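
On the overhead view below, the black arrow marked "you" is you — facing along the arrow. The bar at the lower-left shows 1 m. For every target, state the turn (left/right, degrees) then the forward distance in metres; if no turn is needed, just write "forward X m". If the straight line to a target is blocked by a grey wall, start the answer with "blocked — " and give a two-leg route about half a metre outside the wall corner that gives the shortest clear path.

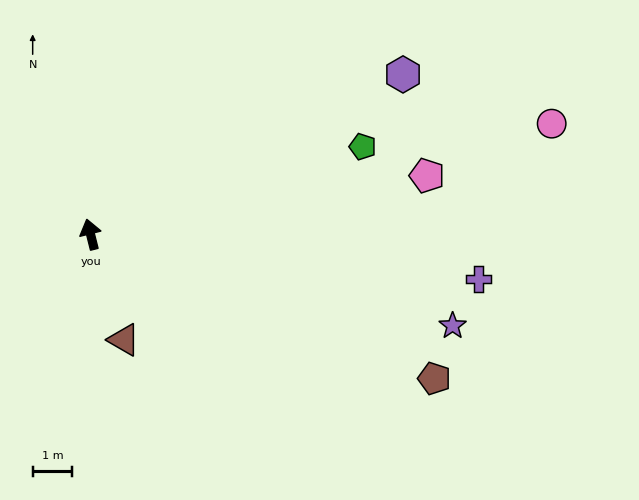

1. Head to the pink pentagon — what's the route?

turn right 94°, forward 8.6 m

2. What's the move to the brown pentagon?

turn right 127°, forward 9.4 m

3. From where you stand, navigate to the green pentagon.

turn right 86°, forward 7.2 m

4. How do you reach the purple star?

turn right 118°, forward 9.5 m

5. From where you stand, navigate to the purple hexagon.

turn right 77°, forward 8.9 m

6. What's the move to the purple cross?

turn right 111°, forward 9.9 m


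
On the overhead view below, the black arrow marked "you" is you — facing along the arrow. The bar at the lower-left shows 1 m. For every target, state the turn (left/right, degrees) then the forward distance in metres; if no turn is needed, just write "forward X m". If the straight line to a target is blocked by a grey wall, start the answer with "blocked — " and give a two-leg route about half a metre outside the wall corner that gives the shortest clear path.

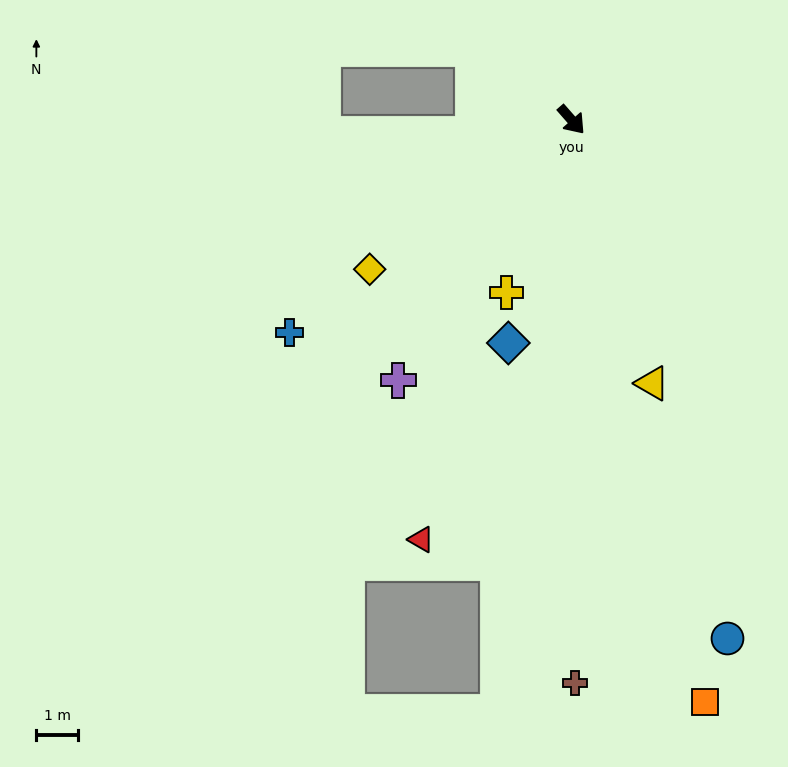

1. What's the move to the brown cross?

turn right 41°, forward 13.4 m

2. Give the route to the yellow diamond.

turn right 95°, forward 6.0 m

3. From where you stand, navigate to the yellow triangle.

turn right 24°, forward 6.6 m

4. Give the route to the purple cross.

turn right 75°, forward 7.5 m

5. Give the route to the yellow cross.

turn right 62°, forward 4.4 m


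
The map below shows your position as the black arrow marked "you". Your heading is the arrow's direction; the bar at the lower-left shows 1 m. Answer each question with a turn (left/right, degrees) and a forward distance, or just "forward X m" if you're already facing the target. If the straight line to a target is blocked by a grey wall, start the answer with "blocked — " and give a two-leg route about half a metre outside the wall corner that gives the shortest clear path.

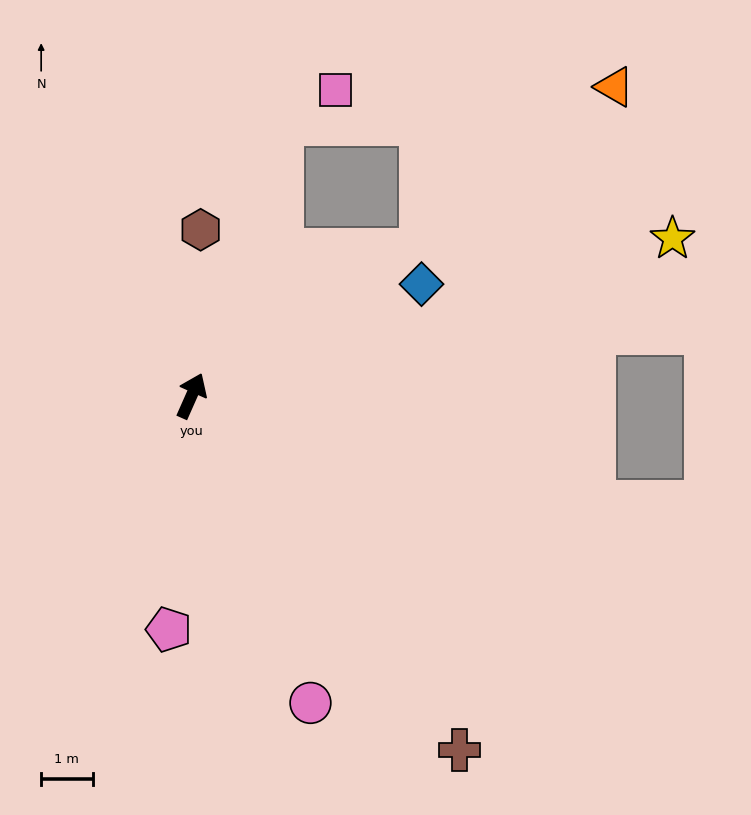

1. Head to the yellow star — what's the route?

turn right 48°, forward 9.8 m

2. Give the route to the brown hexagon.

turn left 21°, forward 3.2 m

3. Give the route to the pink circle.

turn right 135°, forward 6.4 m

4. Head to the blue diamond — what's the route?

turn right 40°, forward 5.0 m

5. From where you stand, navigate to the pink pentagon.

turn right 162°, forward 4.6 m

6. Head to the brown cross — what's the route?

turn right 119°, forward 8.6 m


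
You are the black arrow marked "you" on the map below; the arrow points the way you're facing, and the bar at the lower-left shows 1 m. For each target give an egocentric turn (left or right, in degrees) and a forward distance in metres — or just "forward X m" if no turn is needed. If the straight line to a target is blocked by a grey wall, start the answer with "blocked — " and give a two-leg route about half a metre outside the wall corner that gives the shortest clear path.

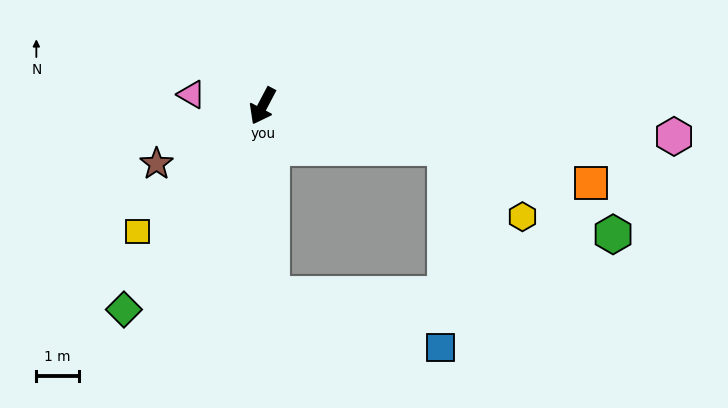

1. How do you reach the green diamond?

turn right 6°, forward 5.8 m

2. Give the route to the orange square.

turn left 105°, forward 8.0 m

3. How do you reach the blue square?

blocked — turn left 31°, forward 4.5 m, then turn left 69°, forward 4.2 m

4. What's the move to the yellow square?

turn right 17°, forward 4.2 m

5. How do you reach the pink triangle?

turn right 71°, forward 1.7 m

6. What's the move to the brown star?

turn right 34°, forward 2.9 m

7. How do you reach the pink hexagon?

turn left 114°, forward 9.8 m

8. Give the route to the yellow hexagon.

blocked — turn left 105°, forward 4.4 m, then turn right 29°, forward 2.4 m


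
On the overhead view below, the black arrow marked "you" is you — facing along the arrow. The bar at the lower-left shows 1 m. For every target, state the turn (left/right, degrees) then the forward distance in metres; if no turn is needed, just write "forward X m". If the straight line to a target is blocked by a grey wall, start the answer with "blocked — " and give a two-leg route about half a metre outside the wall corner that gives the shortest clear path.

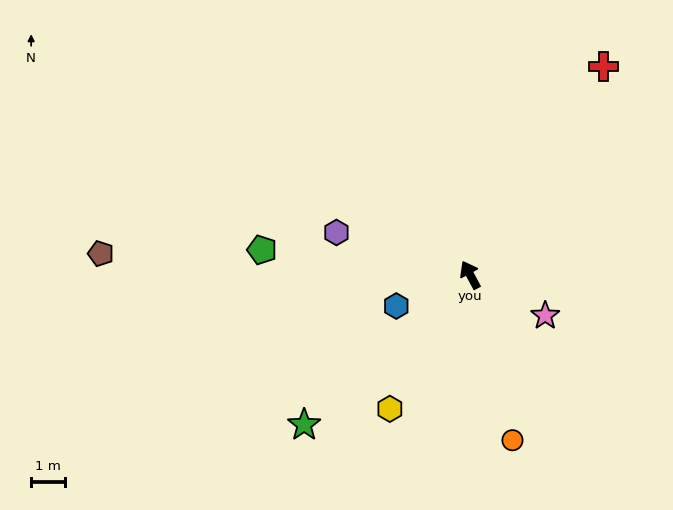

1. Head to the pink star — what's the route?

turn right 147°, forward 2.5 m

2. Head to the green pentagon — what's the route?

turn left 55°, forward 6.2 m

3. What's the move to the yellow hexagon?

turn left 121°, forward 4.6 m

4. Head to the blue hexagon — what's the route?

turn left 85°, forward 2.4 m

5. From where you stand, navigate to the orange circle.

turn left 166°, forward 5.0 m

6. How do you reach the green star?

turn left 104°, forward 6.6 m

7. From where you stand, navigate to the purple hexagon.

turn left 44°, forward 4.1 m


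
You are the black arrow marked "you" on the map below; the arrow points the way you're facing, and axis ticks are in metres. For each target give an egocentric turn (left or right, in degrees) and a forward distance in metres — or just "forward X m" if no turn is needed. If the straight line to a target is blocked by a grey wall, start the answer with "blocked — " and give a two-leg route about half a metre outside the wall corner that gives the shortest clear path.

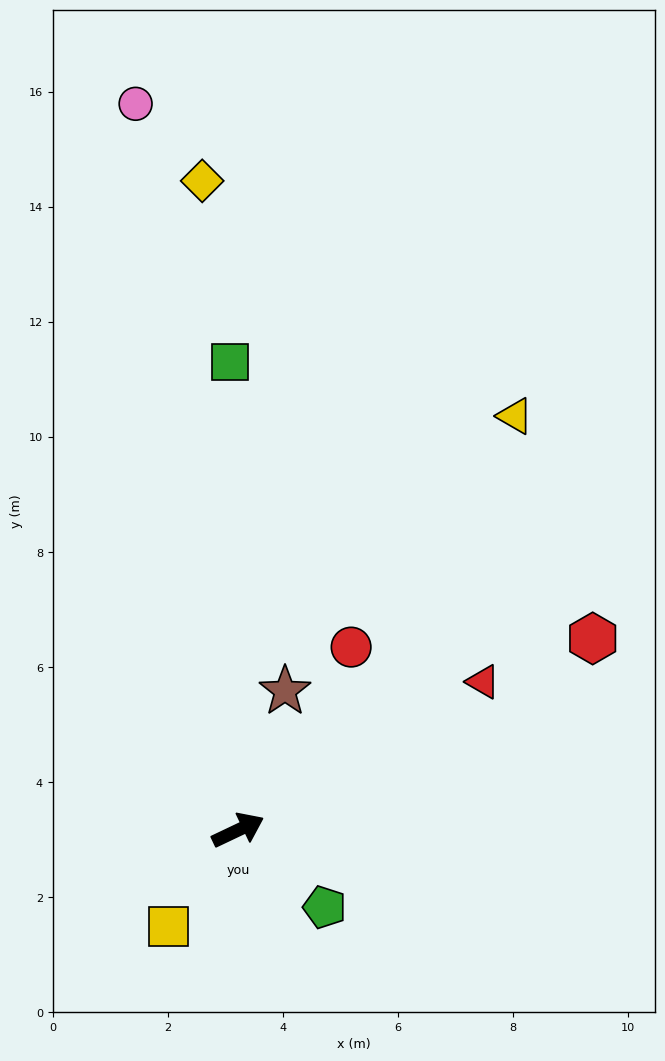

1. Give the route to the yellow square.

turn right 151°, forward 2.1 m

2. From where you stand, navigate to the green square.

turn left 66°, forward 8.1 m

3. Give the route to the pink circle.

turn left 73°, forward 12.7 m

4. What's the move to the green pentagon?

turn right 67°, forward 2.0 m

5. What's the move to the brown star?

turn left 46°, forward 2.6 m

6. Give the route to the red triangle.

turn left 6°, forward 5.0 m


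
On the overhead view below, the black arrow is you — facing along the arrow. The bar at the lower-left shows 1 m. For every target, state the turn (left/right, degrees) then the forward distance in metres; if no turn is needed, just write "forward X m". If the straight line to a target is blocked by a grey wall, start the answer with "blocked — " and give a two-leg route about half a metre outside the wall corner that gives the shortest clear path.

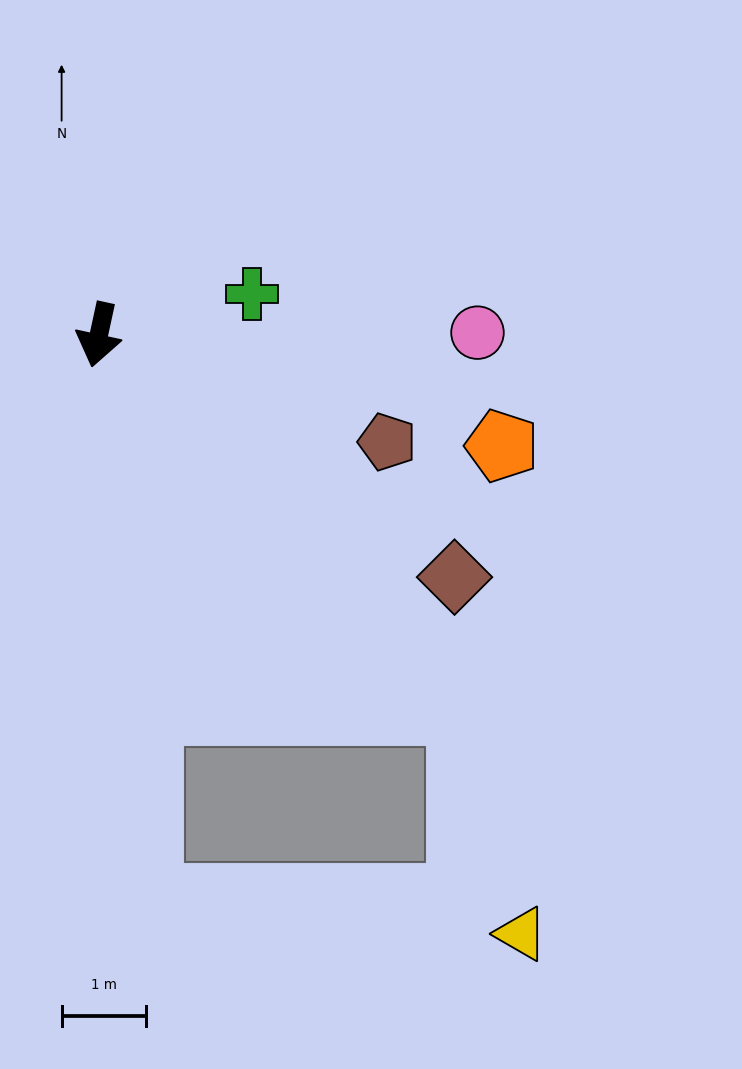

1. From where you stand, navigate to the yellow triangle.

blocked — turn left 56°, forward 6.2 m, then turn right 29°, forward 2.7 m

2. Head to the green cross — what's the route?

turn left 117°, forward 1.9 m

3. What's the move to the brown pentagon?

turn left 82°, forward 3.6 m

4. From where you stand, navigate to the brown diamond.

turn left 68°, forward 5.1 m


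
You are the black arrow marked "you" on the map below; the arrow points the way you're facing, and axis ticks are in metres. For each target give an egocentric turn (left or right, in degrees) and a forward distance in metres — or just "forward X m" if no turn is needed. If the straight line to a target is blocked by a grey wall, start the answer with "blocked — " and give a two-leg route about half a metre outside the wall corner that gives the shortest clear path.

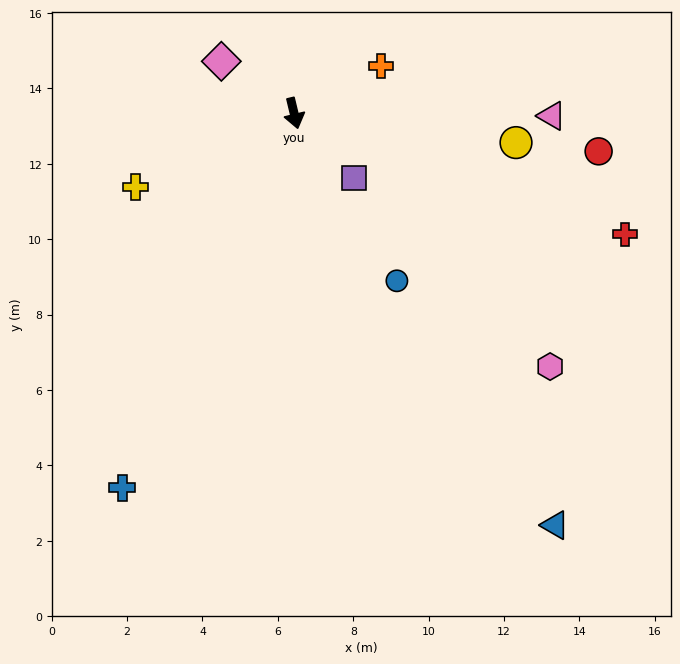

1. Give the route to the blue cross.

turn right 38°, forward 10.9 m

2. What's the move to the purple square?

turn left 29°, forward 2.3 m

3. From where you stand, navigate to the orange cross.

turn left 105°, forward 2.6 m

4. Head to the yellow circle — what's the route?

turn left 69°, forward 5.9 m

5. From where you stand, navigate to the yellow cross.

turn right 78°, forward 4.6 m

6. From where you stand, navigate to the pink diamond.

turn right 139°, forward 2.4 m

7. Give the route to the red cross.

turn left 56°, forward 9.3 m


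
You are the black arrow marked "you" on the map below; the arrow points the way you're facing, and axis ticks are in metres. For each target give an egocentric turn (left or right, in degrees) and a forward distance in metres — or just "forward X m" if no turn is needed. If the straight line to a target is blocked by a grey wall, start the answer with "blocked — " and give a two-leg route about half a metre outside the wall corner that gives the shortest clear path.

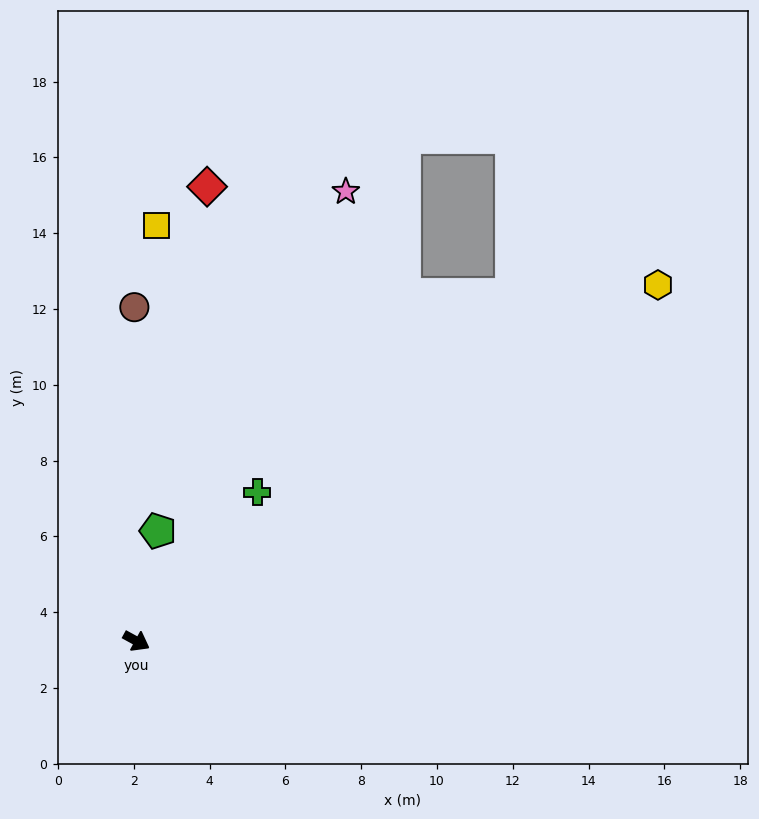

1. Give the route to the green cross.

turn left 80°, forward 5.1 m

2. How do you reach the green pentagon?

turn left 108°, forward 3.0 m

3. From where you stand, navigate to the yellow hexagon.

turn left 63°, forward 16.7 m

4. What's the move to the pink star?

turn left 94°, forward 13.1 m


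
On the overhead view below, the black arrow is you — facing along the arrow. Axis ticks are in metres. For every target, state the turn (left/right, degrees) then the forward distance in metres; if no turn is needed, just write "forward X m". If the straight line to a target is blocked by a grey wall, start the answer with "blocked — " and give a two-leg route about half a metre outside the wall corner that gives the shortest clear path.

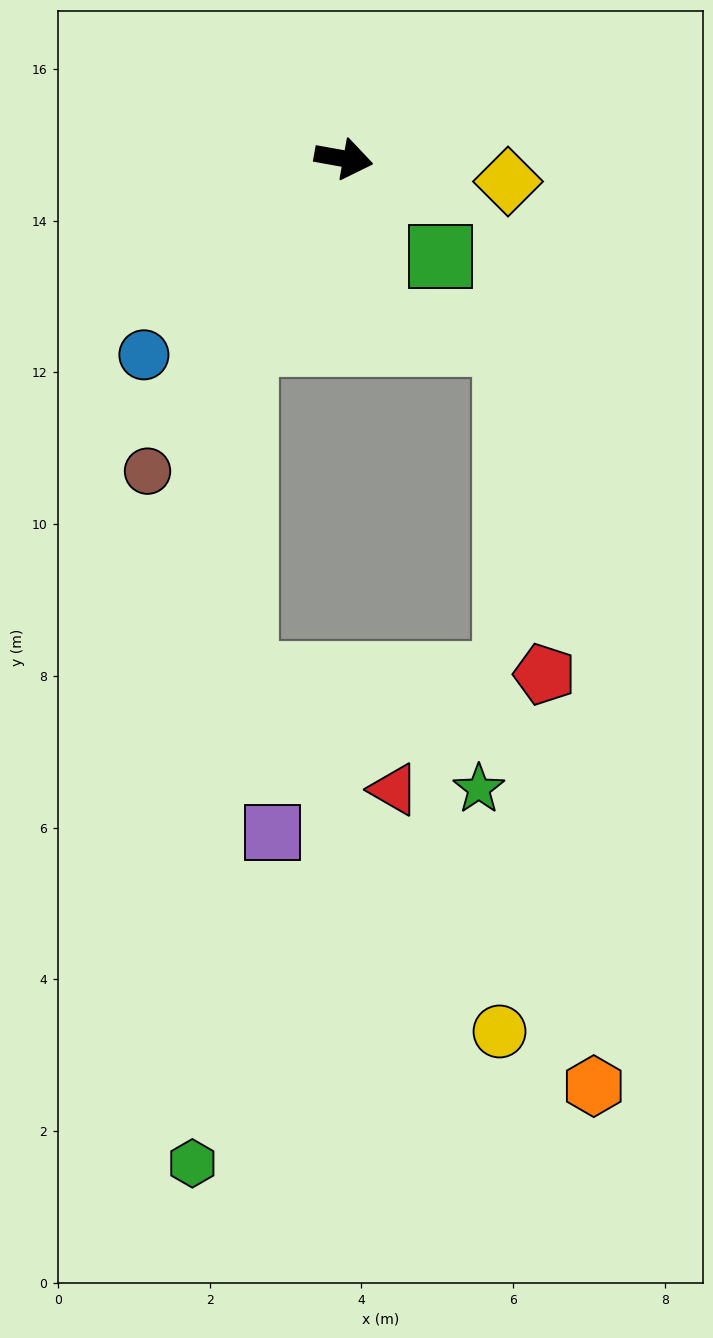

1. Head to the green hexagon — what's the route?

blocked — turn right 108°, forward 2.8 m, then turn left 24°, forward 10.8 m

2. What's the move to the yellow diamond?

turn left 2°, forward 2.2 m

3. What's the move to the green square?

turn right 35°, forward 1.8 m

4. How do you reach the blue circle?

turn right 125°, forward 3.7 m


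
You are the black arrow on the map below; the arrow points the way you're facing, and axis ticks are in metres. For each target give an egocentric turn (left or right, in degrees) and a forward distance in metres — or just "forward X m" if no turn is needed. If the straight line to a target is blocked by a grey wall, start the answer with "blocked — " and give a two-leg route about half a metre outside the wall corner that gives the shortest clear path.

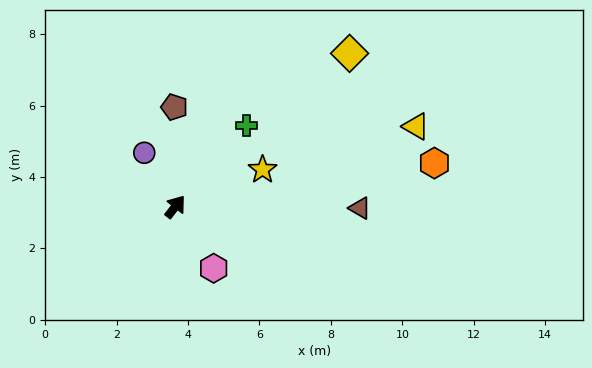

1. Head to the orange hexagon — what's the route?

turn right 43°, forward 7.4 m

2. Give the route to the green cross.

turn right 4°, forward 3.0 m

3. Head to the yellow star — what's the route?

turn right 29°, forward 2.7 m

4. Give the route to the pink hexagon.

turn right 110°, forward 2.0 m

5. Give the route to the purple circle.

turn left 68°, forward 1.7 m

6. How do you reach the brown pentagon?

turn left 38°, forward 2.8 m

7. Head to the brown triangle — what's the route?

turn right 53°, forward 5.2 m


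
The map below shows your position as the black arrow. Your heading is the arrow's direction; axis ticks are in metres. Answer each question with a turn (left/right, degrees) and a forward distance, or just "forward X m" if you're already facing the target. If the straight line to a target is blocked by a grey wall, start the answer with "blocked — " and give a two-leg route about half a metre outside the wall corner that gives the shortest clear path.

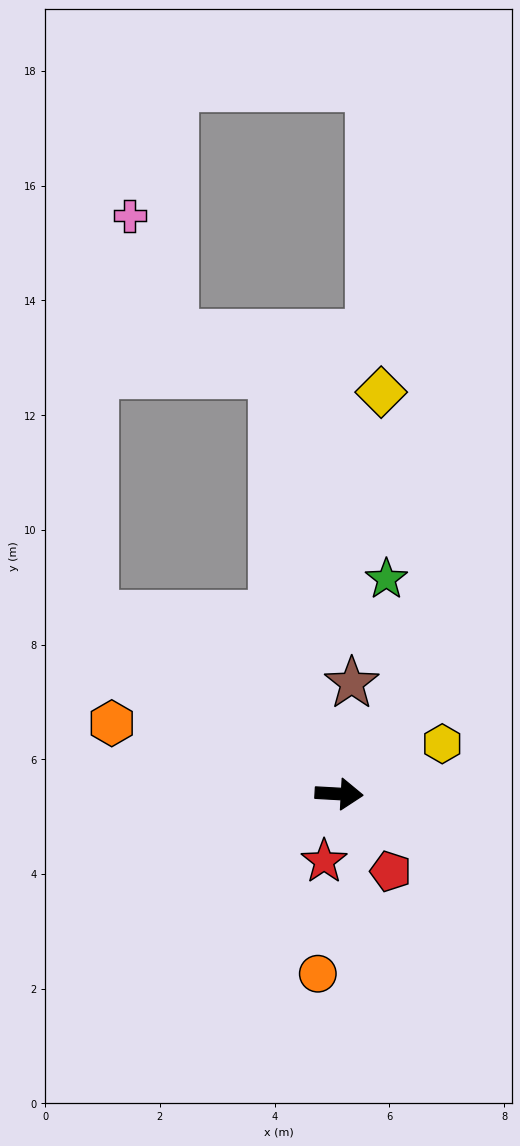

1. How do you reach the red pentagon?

turn right 53°, forward 1.6 m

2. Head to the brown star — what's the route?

turn left 87°, forward 1.9 m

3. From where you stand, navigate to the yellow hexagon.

turn left 29°, forward 2.0 m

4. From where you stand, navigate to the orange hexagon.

turn left 166°, forward 4.2 m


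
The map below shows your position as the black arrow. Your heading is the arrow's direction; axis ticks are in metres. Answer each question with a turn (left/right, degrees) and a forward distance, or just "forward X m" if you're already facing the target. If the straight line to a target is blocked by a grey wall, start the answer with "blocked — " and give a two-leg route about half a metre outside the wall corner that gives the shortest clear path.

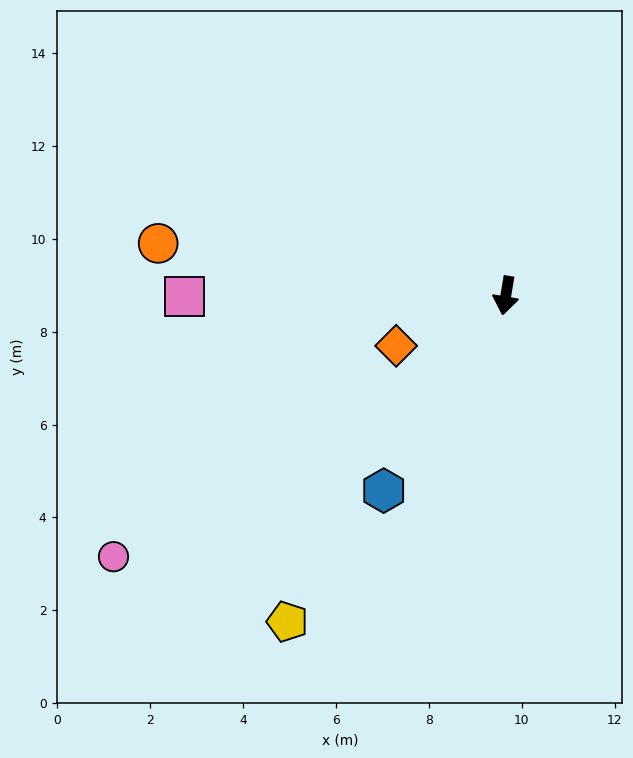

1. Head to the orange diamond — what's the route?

turn right 56°, forward 2.6 m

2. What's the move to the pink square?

turn right 80°, forward 6.9 m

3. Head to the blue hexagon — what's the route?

turn right 23°, forward 5.0 m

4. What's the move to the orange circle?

turn right 89°, forward 7.6 m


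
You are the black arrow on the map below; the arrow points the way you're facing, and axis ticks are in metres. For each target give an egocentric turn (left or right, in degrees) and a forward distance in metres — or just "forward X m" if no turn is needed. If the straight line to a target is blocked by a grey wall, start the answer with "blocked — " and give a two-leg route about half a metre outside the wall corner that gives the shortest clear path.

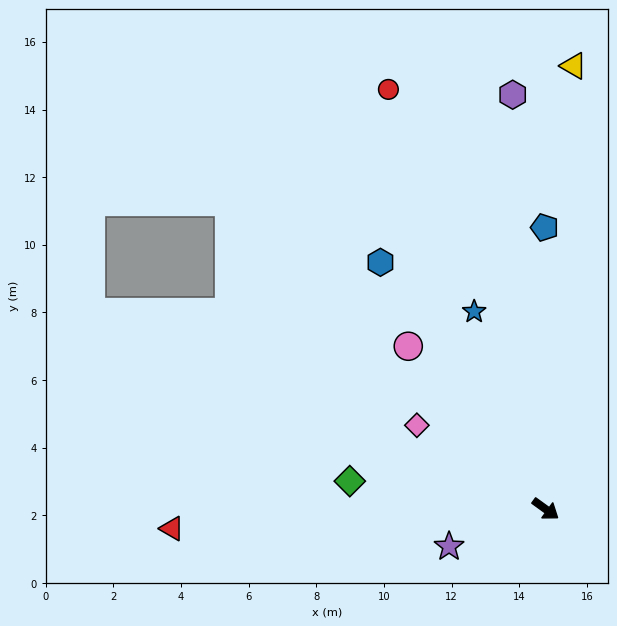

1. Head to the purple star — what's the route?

turn right 123°, forward 3.1 m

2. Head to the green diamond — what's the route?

turn right 152°, forward 5.8 m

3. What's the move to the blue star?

turn left 146°, forward 6.2 m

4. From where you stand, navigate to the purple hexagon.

turn left 130°, forward 12.3 m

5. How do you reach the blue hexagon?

turn left 160°, forward 8.8 m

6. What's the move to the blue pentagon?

turn left 126°, forward 8.3 m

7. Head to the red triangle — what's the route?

turn right 141°, forward 11.1 m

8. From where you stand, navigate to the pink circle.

turn left 166°, forward 6.3 m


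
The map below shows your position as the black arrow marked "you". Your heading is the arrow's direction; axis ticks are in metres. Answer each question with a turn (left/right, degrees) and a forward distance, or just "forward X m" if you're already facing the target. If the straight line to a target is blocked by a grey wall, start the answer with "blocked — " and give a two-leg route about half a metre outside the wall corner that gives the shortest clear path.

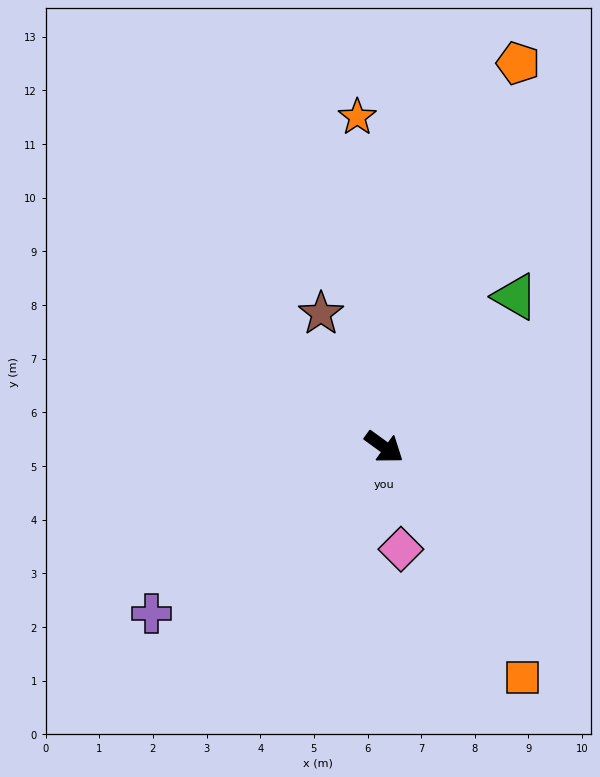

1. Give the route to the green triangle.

turn left 85°, forward 3.7 m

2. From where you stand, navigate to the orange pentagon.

turn left 107°, forward 7.6 m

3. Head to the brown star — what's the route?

turn left 151°, forward 2.8 m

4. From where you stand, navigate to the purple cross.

turn right 108°, forward 5.3 m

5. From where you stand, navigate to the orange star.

turn left 131°, forward 6.2 m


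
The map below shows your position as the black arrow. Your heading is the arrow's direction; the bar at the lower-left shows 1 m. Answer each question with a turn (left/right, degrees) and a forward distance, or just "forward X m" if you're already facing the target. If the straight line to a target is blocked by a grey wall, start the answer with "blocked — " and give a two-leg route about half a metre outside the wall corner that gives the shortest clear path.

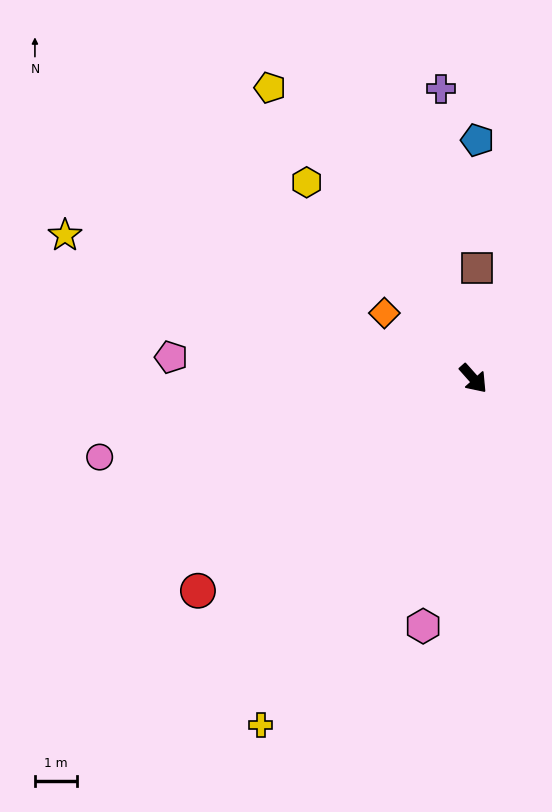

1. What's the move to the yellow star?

turn right 151°, forward 10.4 m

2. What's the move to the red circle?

turn right 94°, forward 8.3 m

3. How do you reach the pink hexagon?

turn right 53°, forward 6.0 m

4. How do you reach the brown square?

turn left 137°, forward 2.7 m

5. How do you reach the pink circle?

turn right 120°, forward 9.1 m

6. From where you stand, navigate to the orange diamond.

turn right 168°, forward 2.6 m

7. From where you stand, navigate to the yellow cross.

turn right 73°, forward 9.7 m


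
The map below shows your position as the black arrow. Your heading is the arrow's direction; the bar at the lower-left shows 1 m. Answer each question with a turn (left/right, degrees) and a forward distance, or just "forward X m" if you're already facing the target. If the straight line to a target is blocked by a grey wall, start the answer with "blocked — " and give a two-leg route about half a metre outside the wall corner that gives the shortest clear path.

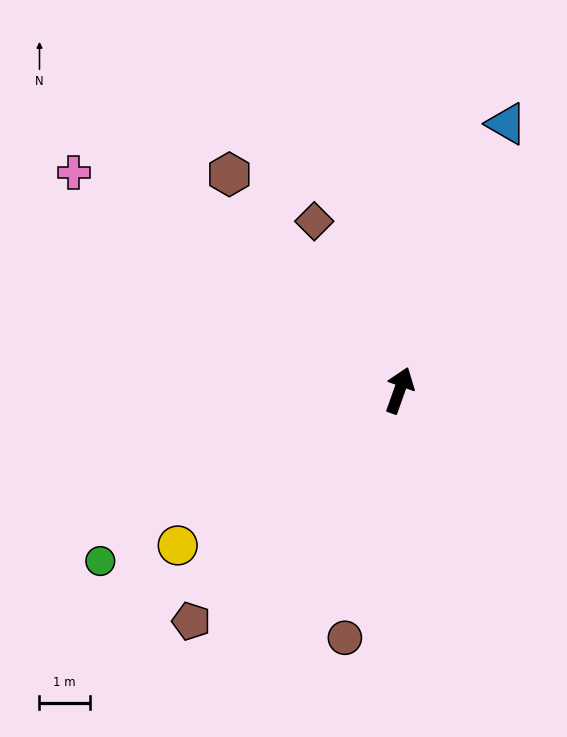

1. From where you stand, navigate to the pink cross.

turn left 76°, forward 7.8 m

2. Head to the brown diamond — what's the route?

turn left 46°, forward 3.8 m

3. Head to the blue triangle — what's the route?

turn right 2°, forward 5.7 m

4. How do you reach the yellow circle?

turn left 145°, forward 5.4 m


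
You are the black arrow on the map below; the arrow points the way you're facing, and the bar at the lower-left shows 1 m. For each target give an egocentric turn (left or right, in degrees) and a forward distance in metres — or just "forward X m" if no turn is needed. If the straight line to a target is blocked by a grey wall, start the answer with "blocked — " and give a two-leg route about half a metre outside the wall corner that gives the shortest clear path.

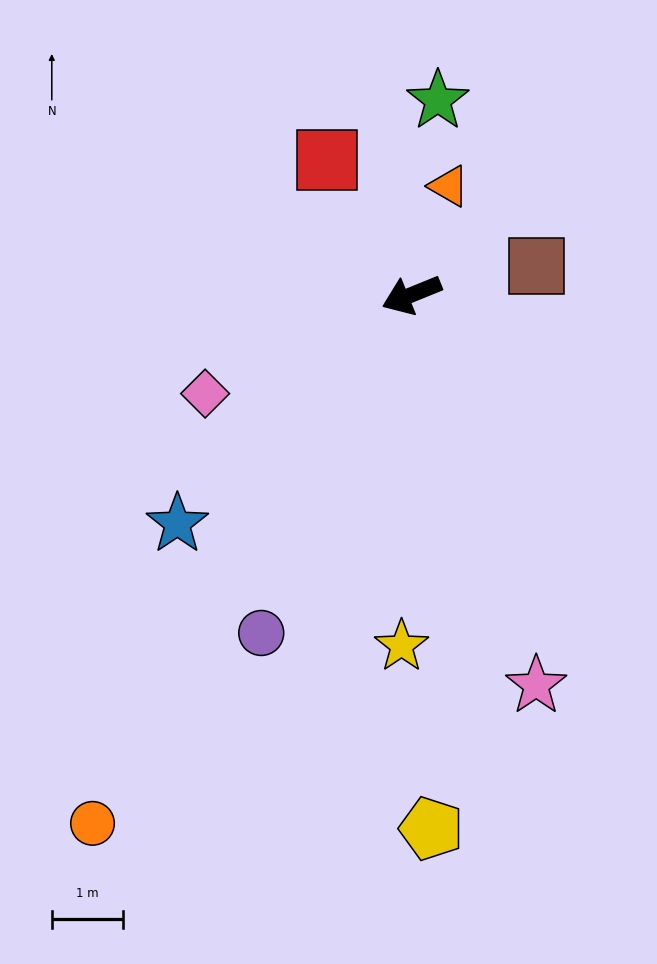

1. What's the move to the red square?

turn right 80°, forward 2.2 m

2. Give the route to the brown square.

turn left 171°, forward 1.8 m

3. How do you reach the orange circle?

turn left 37°, forward 8.7 m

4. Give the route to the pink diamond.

turn left 3°, forward 3.2 m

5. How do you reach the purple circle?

turn left 44°, forward 5.2 m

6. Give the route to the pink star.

turn left 86°, forward 5.8 m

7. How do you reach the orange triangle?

turn right 131°, forward 1.6 m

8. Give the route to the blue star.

turn left 22°, forward 4.6 m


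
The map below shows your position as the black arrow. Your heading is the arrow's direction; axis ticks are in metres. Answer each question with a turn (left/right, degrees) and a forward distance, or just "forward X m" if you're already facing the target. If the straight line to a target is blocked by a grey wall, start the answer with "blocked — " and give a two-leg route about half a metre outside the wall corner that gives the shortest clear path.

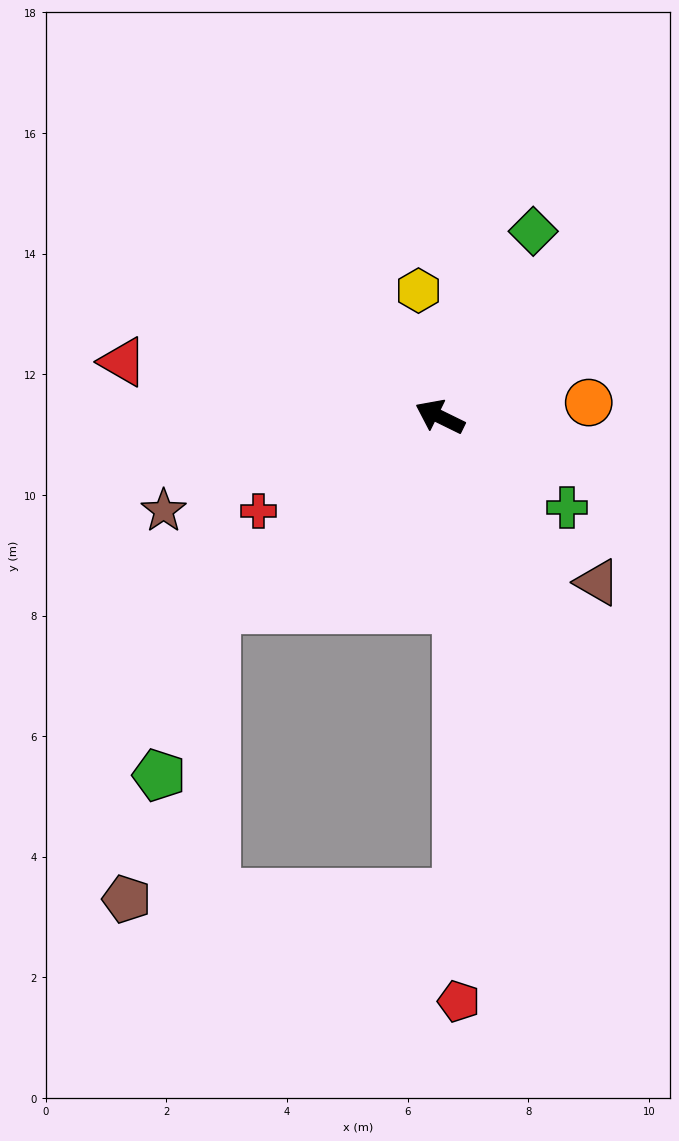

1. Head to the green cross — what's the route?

turn left 171°, forward 2.6 m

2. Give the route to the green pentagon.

blocked — turn left 66°, forward 4.9 m, then turn left 32°, forward 2.9 m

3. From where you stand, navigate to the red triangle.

turn left 16°, forward 5.3 m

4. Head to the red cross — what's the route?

turn left 54°, forward 3.4 m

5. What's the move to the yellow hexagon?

turn right 54°, forward 2.1 m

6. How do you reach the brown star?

turn left 45°, forward 4.8 m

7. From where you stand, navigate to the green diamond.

turn right 91°, forward 3.4 m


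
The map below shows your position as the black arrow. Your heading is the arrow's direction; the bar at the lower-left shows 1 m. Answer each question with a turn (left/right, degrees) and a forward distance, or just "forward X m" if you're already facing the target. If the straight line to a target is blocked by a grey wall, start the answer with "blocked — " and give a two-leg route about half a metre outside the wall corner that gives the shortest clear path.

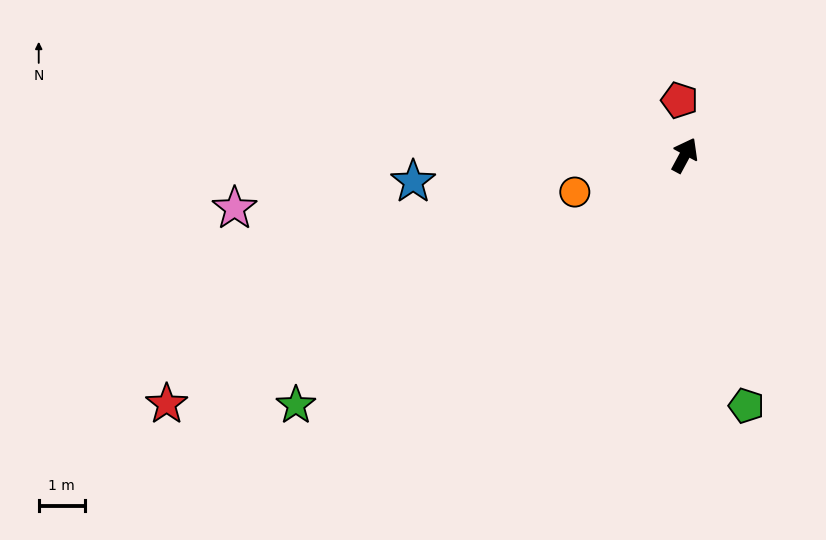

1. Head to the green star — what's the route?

turn left 151°, forward 10.0 m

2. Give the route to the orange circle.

turn left 137°, forward 2.5 m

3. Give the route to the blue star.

turn left 124°, forward 5.9 m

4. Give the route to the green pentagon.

turn right 138°, forward 5.6 m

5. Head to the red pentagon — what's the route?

turn left 34°, forward 1.2 m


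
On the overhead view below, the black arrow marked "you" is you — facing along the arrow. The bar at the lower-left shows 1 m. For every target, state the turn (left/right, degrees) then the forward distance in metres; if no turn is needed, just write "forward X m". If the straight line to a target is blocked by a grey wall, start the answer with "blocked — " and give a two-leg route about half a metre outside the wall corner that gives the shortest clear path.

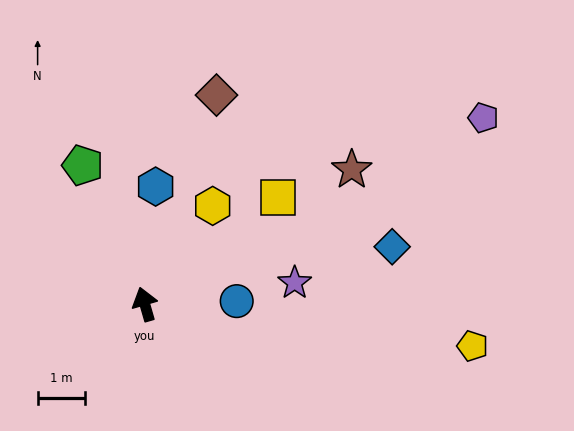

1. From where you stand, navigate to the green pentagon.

turn left 8°, forward 3.2 m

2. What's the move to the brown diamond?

turn right 35°, forward 4.7 m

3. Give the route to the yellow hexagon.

turn right 51°, forward 2.5 m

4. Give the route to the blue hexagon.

turn right 21°, forward 2.5 m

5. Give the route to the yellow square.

turn right 67°, forward 3.6 m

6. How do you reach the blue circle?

turn right 104°, forward 1.9 m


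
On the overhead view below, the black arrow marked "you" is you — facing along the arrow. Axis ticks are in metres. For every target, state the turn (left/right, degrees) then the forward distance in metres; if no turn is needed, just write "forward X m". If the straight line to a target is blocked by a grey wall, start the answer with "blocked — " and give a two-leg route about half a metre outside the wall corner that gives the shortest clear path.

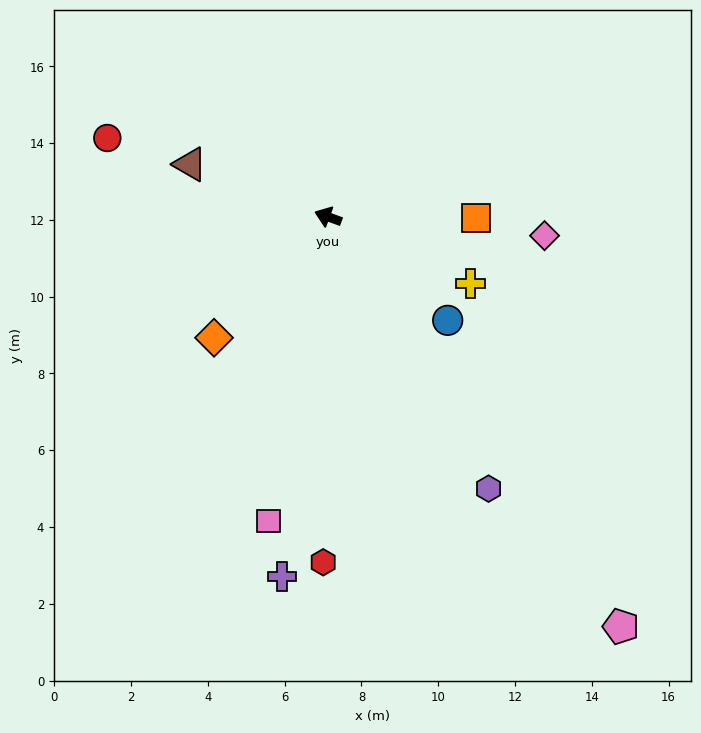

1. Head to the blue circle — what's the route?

turn left 159°, forward 4.1 m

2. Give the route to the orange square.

turn right 160°, forward 3.8 m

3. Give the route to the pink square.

turn left 99°, forward 8.1 m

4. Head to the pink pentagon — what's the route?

turn left 146°, forward 13.1 m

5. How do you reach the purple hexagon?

turn left 141°, forward 8.2 m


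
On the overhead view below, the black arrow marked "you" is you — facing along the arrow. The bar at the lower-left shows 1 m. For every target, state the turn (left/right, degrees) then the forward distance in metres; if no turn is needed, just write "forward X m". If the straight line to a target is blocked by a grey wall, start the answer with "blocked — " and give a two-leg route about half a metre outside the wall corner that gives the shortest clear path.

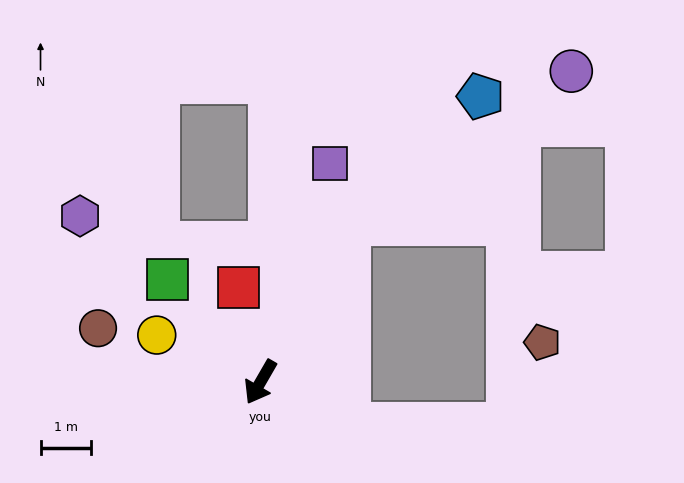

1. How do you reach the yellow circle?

turn right 84°, forward 2.2 m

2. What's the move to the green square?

turn right 108°, forward 2.7 m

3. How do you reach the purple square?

turn right 168°, forward 4.5 m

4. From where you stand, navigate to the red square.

turn right 137°, forward 1.9 m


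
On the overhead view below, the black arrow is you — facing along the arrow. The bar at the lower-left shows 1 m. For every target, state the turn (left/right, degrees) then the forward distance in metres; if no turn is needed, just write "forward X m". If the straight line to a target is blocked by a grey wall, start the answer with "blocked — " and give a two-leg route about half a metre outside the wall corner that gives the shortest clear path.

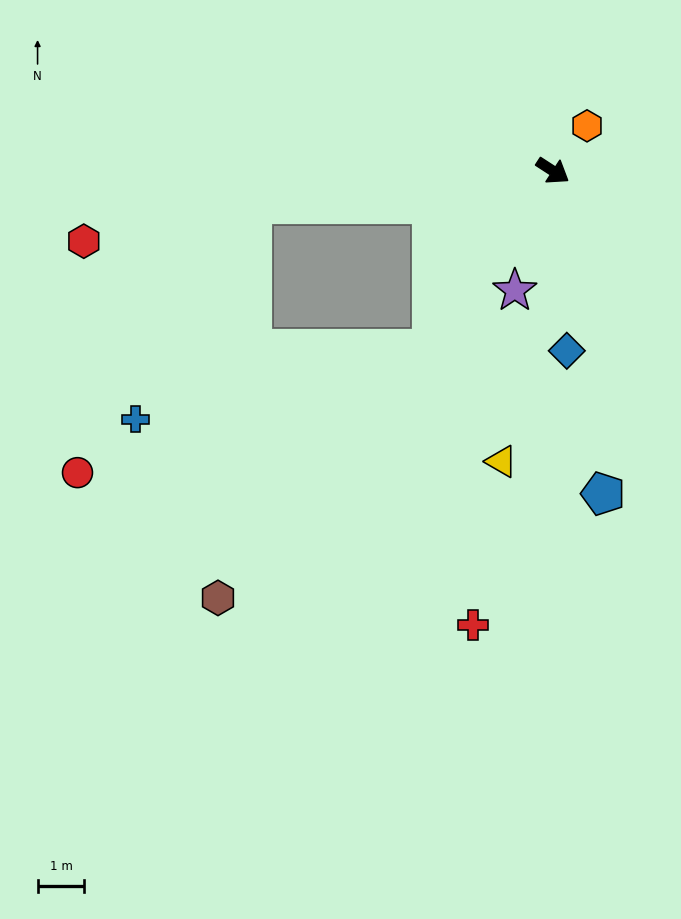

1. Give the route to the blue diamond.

turn right 53°, forward 3.9 m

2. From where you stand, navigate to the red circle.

blocked — turn right 91°, forward 4.6 m, then turn right 37°, forward 8.0 m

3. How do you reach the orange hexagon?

turn left 86°, forward 1.2 m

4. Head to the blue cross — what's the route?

blocked — turn right 91°, forward 4.6 m, then turn right 43°, forward 6.5 m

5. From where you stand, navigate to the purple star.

turn right 75°, forward 2.7 m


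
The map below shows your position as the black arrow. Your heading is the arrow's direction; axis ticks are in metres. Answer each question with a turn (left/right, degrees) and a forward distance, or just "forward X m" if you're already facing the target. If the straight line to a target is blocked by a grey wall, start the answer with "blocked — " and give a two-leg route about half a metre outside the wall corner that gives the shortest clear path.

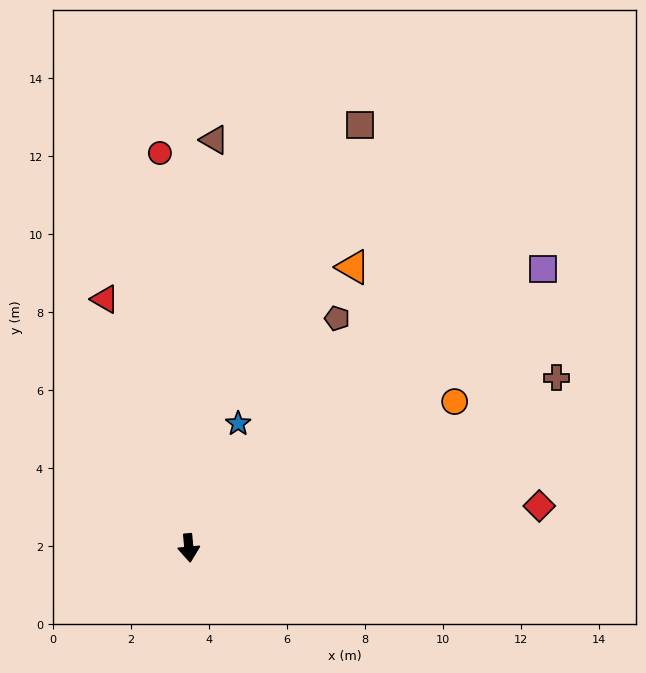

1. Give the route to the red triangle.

turn right 167°, forward 6.7 m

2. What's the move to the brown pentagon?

turn left 142°, forward 7.0 m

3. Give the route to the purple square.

turn left 123°, forward 11.6 m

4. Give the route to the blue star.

turn left 153°, forward 3.4 m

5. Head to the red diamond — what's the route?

turn left 91°, forward 9.0 m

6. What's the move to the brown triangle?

turn left 171°, forward 10.5 m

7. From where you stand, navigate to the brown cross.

turn left 109°, forward 10.4 m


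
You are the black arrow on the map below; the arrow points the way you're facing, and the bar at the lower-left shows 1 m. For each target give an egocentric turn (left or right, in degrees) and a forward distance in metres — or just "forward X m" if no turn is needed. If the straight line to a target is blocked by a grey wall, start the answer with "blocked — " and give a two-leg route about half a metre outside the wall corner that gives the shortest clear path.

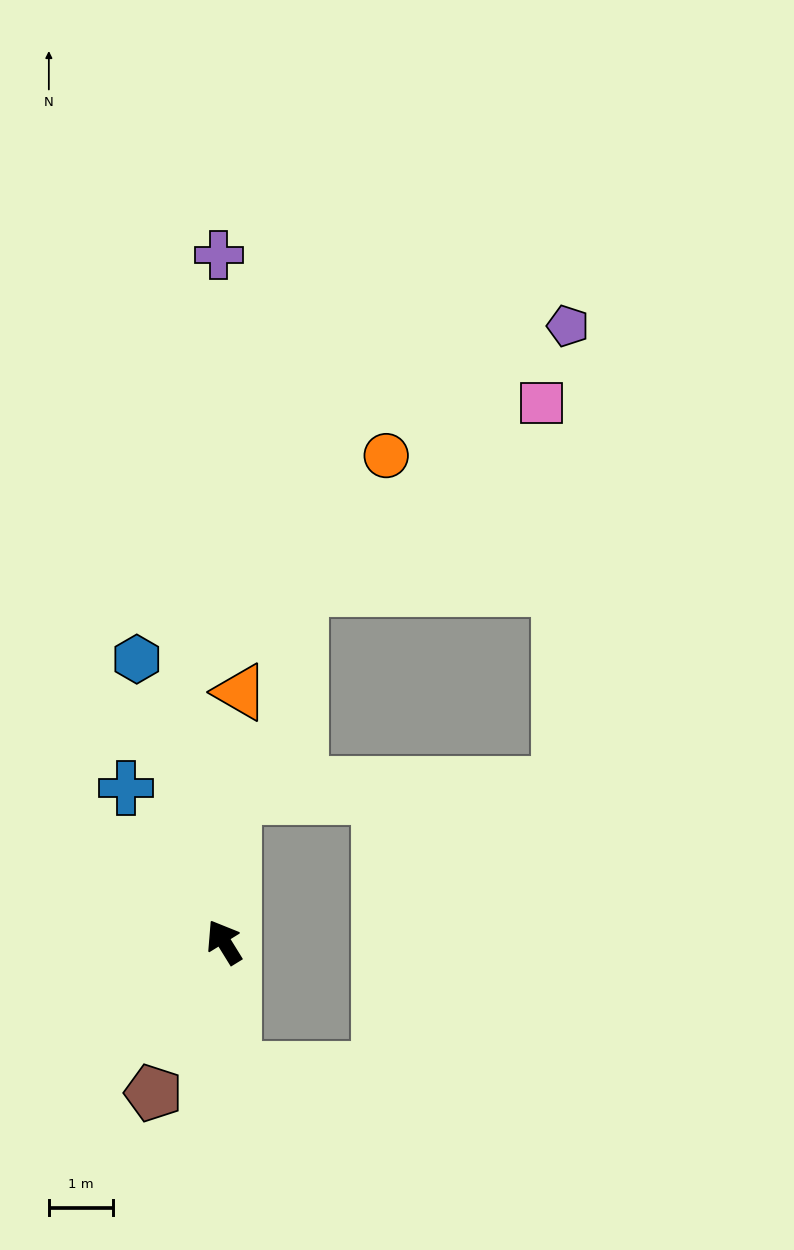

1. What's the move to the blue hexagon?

turn right 15°, forward 4.6 m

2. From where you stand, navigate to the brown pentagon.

turn left 123°, forward 2.6 m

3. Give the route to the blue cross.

forward 2.9 m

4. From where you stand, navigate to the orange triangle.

turn right 35°, forward 3.9 m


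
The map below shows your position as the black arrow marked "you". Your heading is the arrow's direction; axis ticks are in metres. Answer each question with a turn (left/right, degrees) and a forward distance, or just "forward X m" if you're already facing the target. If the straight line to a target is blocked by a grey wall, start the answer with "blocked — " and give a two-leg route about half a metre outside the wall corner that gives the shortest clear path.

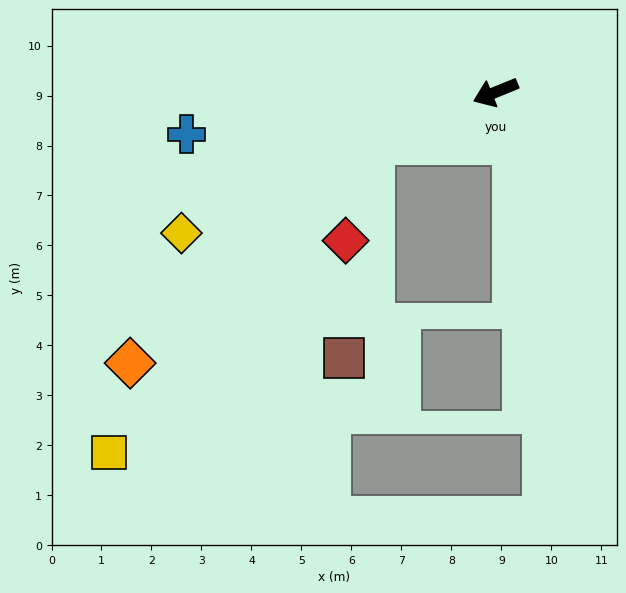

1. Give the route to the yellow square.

blocked — forward 2.6 m, then turn left 27°, forward 8.1 m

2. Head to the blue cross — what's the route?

turn right 14°, forward 6.2 m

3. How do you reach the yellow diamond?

forward 6.9 m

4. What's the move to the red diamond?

blocked — forward 2.6 m, then turn left 52°, forward 2.0 m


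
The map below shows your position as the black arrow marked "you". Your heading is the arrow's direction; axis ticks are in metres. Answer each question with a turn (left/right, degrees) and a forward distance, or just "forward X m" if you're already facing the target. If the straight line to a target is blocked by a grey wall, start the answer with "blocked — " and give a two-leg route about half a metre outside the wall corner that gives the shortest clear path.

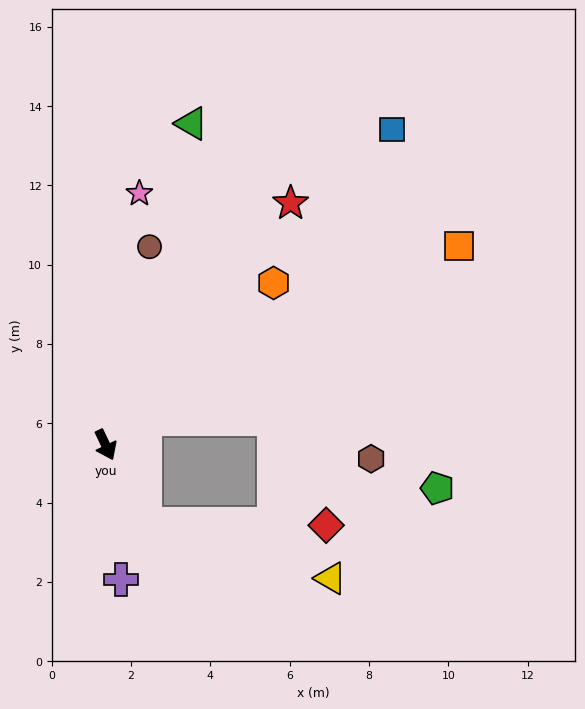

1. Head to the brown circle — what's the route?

turn left 142°, forward 5.1 m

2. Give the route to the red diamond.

blocked — forward 2.2 m, then turn left 64°, forward 4.6 m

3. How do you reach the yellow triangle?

blocked — forward 2.2 m, then turn left 48°, forward 4.9 m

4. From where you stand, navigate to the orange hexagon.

turn left 108°, forward 5.9 m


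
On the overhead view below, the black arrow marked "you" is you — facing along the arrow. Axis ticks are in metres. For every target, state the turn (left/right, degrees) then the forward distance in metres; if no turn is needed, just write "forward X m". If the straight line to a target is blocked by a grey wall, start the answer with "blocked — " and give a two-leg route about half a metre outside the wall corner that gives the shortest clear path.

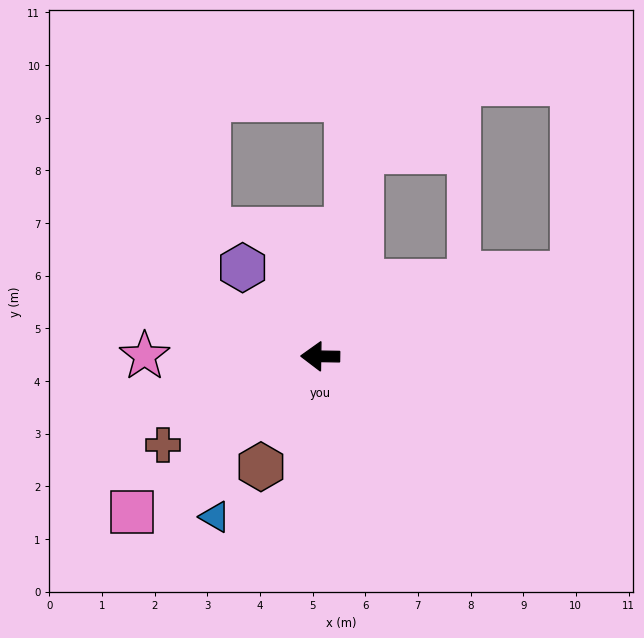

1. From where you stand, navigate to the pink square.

turn left 40°, forward 4.6 m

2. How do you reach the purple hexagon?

turn right 48°, forward 2.2 m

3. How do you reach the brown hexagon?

turn left 63°, forward 2.4 m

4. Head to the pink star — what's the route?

forward 3.3 m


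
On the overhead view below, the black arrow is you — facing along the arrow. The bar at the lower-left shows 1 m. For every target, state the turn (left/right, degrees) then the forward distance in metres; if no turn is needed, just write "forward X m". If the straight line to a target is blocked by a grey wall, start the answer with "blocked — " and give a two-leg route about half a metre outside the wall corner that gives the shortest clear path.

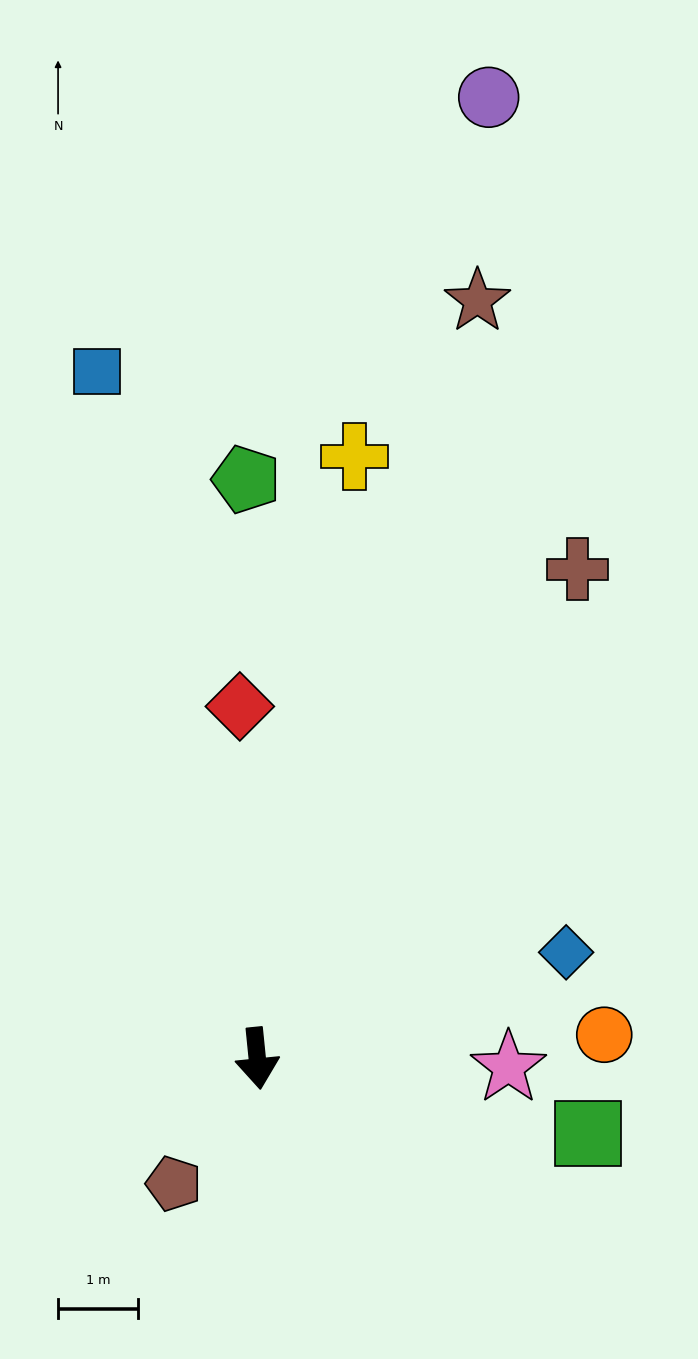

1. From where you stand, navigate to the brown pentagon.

turn right 39°, forward 1.9 m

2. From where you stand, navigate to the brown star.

turn left 158°, forward 9.9 m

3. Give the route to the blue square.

turn right 173°, forward 8.8 m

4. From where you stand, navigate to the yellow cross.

turn left 165°, forward 7.6 m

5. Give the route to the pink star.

turn left 82°, forward 3.1 m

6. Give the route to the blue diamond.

turn left 103°, forward 4.1 m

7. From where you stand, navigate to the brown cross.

turn left 141°, forward 7.3 m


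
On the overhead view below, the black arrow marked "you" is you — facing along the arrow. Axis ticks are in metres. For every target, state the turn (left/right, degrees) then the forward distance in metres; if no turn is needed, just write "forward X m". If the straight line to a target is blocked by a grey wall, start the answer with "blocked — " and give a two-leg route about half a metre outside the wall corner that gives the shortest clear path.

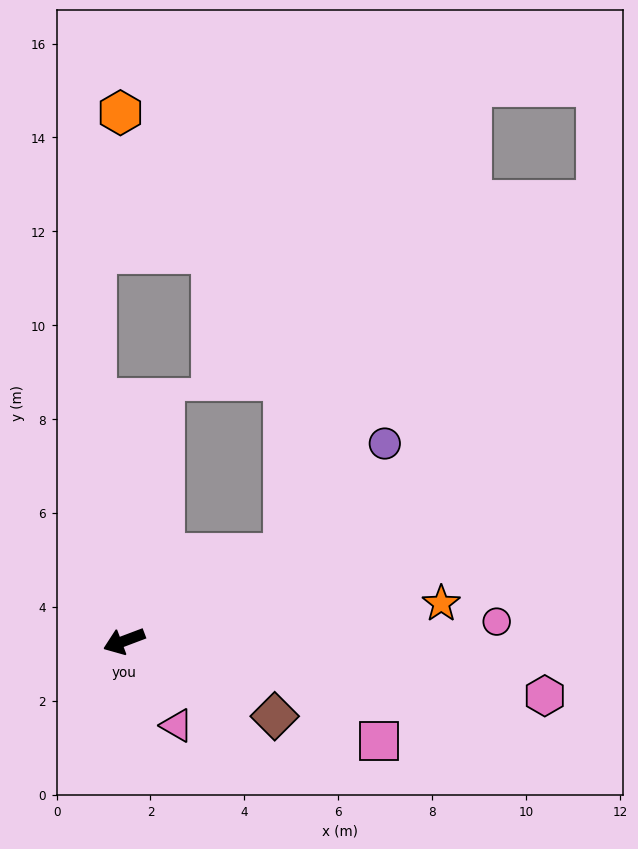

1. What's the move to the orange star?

turn left 166°, forward 6.8 m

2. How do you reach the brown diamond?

turn left 133°, forward 3.6 m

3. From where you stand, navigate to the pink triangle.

turn left 101°, forward 2.1 m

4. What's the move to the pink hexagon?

turn left 152°, forward 9.0 m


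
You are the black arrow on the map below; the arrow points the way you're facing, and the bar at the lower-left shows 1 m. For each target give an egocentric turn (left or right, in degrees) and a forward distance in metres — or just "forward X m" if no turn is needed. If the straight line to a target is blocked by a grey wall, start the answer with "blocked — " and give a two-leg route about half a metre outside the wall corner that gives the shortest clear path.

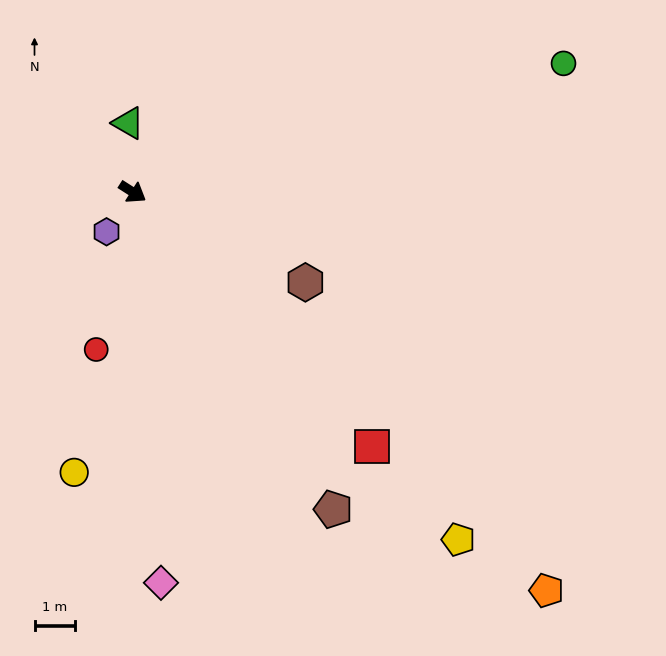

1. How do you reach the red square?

turn right 14°, forward 8.7 m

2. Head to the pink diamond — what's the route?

turn right 53°, forward 9.7 m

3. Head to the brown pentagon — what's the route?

turn right 25°, forward 9.3 m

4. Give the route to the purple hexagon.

turn right 91°, forward 1.2 m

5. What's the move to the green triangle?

turn left 126°, forward 1.7 m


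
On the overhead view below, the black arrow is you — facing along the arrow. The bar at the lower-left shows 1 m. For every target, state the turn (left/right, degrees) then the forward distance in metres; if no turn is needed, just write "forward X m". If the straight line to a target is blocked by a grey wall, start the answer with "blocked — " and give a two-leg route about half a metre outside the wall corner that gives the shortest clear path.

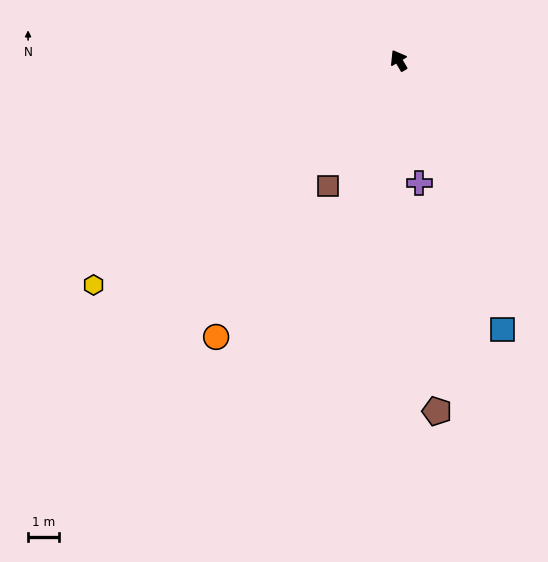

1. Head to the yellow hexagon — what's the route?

turn left 96°, forward 12.3 m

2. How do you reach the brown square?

turn left 120°, forward 4.7 m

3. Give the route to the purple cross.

turn left 159°, forward 4.0 m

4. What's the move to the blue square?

turn left 171°, forward 9.3 m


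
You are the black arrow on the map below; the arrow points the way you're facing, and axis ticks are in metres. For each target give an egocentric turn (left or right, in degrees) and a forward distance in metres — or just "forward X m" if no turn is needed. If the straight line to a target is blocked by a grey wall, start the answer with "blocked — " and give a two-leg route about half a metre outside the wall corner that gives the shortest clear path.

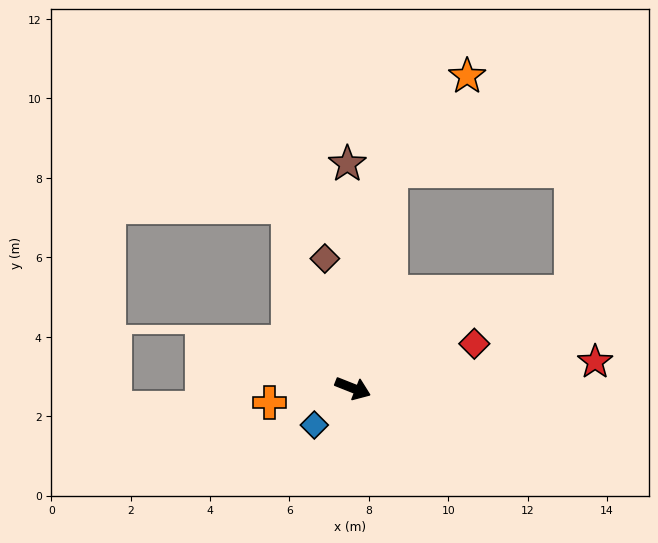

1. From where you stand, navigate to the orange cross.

turn right 149°, forward 2.1 m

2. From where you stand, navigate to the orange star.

blocked — turn left 102°, forward 5.5 m, then turn right 29°, forward 3.1 m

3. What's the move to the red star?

turn left 28°, forward 6.1 m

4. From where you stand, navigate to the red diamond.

turn left 42°, forward 3.3 m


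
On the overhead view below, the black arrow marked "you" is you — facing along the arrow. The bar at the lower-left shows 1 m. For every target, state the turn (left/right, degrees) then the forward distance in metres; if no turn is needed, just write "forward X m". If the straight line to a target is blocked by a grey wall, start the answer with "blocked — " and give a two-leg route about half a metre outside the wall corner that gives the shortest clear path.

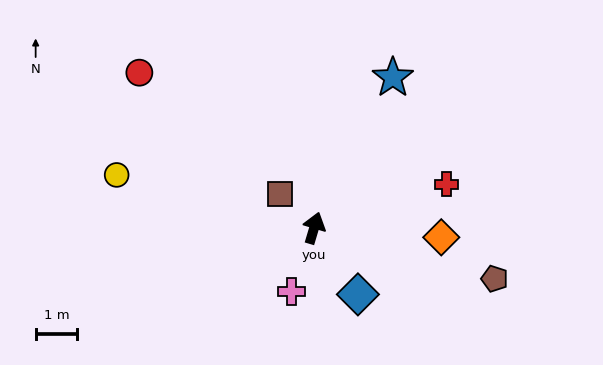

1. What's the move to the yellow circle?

turn left 92°, forward 4.9 m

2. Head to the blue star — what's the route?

turn right 11°, forward 4.1 m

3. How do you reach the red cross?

turn right 55°, forward 3.3 m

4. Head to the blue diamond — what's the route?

turn right 130°, forward 1.9 m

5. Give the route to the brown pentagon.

turn right 89°, forward 4.5 m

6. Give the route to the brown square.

turn left 62°, forward 1.1 m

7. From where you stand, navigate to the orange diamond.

turn right 78°, forward 3.1 m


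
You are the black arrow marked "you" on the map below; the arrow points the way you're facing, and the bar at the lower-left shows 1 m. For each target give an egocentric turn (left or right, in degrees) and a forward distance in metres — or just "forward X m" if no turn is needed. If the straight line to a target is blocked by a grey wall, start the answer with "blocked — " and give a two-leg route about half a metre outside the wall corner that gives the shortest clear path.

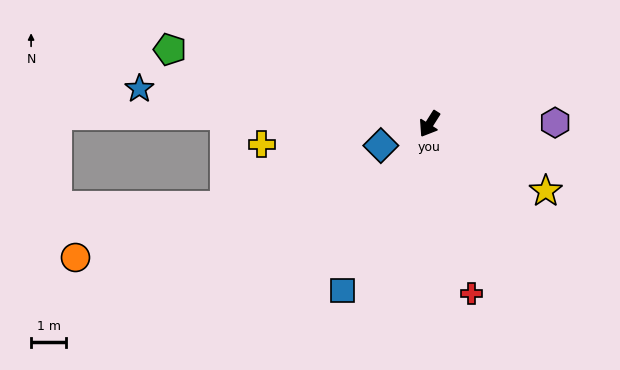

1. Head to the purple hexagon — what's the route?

turn left 123°, forward 3.6 m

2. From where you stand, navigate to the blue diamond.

turn right 34°, forward 1.5 m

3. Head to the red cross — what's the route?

turn left 46°, forward 5.0 m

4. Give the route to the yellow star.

turn left 92°, forward 3.8 m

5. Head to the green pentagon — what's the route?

turn right 74°, forward 7.7 m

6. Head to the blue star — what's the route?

turn right 65°, forward 8.3 m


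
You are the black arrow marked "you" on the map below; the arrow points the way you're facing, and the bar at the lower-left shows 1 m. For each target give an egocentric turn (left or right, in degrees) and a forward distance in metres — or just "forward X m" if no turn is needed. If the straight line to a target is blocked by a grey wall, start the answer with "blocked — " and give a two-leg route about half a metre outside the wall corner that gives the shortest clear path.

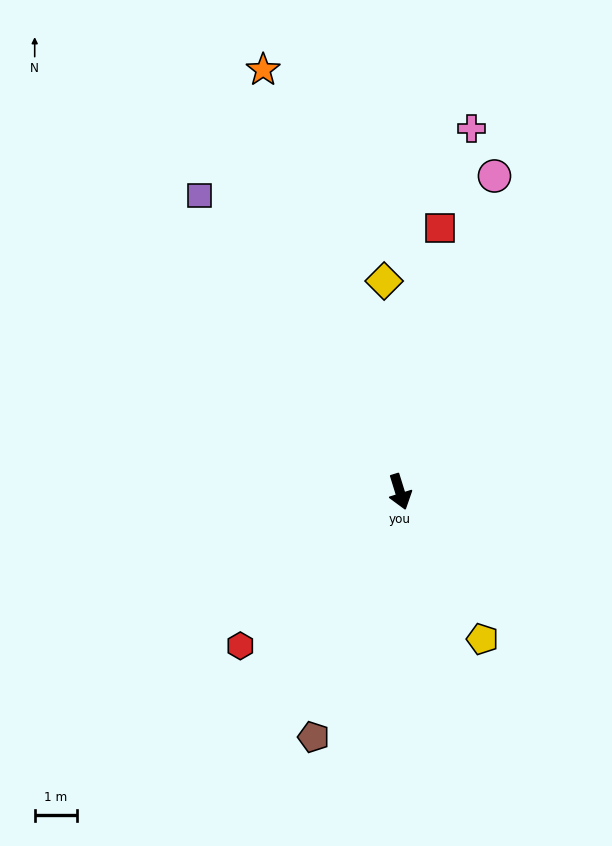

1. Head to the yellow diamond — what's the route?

turn left 167°, forward 5.1 m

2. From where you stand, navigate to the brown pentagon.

turn right 37°, forward 6.2 m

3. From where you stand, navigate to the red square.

turn left 154°, forward 6.4 m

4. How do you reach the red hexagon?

turn right 63°, forward 5.3 m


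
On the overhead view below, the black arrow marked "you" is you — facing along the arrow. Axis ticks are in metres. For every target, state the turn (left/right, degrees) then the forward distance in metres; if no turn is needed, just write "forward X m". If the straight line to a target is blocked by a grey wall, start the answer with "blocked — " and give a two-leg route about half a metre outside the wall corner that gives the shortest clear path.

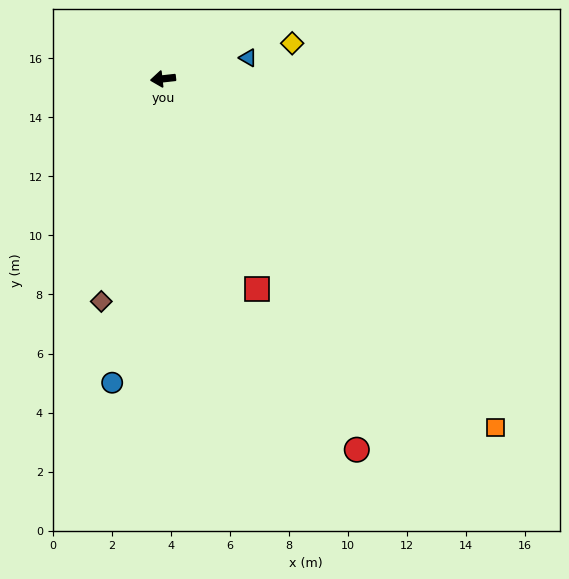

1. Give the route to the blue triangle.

turn right 172°, forward 3.0 m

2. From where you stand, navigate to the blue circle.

turn left 74°, forward 10.4 m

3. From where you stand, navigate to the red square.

turn left 108°, forward 7.8 m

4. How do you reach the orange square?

turn left 127°, forward 16.3 m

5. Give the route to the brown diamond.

turn left 68°, forward 7.8 m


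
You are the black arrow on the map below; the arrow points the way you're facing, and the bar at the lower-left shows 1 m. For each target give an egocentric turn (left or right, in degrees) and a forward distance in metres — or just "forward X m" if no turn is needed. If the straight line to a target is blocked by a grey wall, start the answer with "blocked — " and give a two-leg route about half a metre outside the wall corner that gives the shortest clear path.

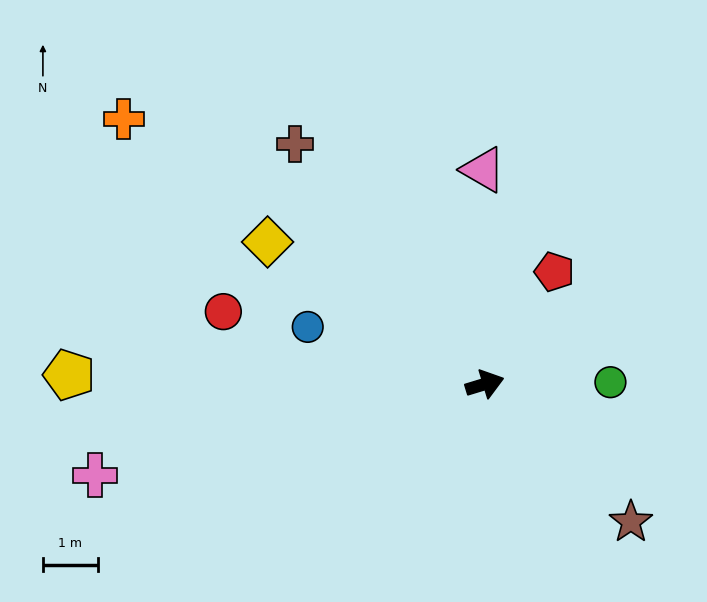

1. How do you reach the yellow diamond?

turn left 130°, forward 4.7 m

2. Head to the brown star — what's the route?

turn right 60°, forward 3.7 m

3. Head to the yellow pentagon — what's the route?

turn left 162°, forward 7.6 m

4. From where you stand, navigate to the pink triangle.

turn left 74°, forward 3.9 m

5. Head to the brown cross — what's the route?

turn left 111°, forward 5.6 m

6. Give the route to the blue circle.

turn left 145°, forward 3.4 m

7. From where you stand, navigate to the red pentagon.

turn left 41°, forward 2.4 m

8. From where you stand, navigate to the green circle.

turn right 16°, forward 2.3 m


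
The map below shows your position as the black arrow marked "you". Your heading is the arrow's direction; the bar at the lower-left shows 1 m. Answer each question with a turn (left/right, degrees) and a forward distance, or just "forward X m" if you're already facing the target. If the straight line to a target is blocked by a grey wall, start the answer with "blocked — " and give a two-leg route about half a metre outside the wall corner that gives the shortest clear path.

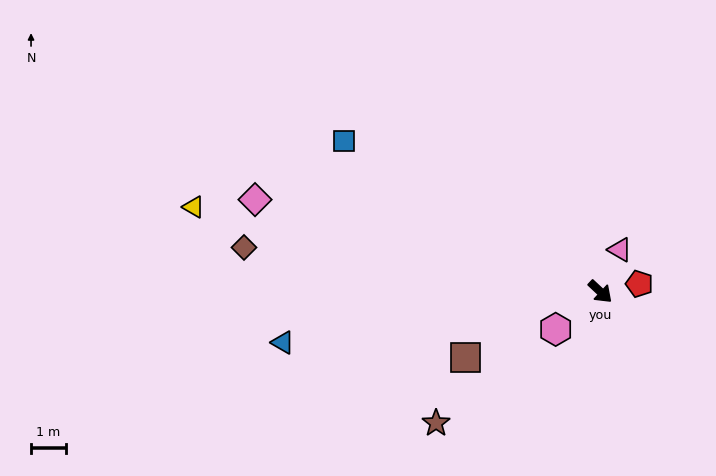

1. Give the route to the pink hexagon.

turn right 97°, forward 1.7 m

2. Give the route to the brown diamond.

turn right 144°, forward 10.3 m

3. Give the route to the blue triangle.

turn right 128°, forward 9.2 m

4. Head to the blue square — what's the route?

turn right 167°, forward 8.5 m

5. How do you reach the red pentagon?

turn left 54°, forward 1.1 m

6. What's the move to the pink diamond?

turn right 152°, forward 10.2 m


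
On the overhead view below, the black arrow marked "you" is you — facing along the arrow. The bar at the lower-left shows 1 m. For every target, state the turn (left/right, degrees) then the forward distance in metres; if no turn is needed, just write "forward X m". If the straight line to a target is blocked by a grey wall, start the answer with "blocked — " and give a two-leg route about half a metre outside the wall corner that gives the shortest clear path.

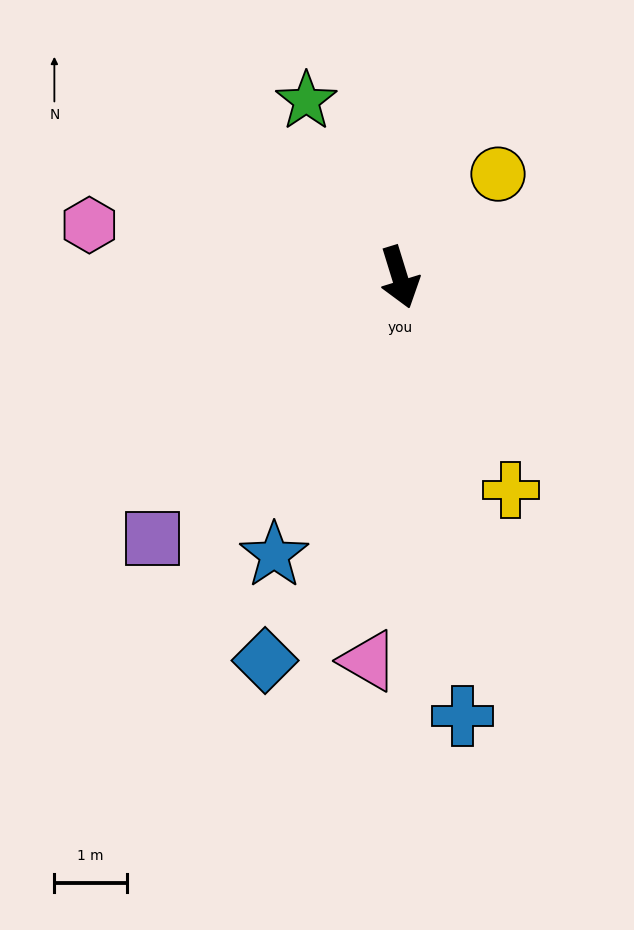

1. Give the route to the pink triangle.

turn right 22°, forward 5.3 m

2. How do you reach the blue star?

turn right 41°, forward 4.2 m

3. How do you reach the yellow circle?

turn left 119°, forward 2.0 m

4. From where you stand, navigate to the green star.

turn right 169°, forward 2.8 m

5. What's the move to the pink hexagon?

turn right 117°, forward 4.4 m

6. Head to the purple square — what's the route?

turn right 61°, forward 5.0 m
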